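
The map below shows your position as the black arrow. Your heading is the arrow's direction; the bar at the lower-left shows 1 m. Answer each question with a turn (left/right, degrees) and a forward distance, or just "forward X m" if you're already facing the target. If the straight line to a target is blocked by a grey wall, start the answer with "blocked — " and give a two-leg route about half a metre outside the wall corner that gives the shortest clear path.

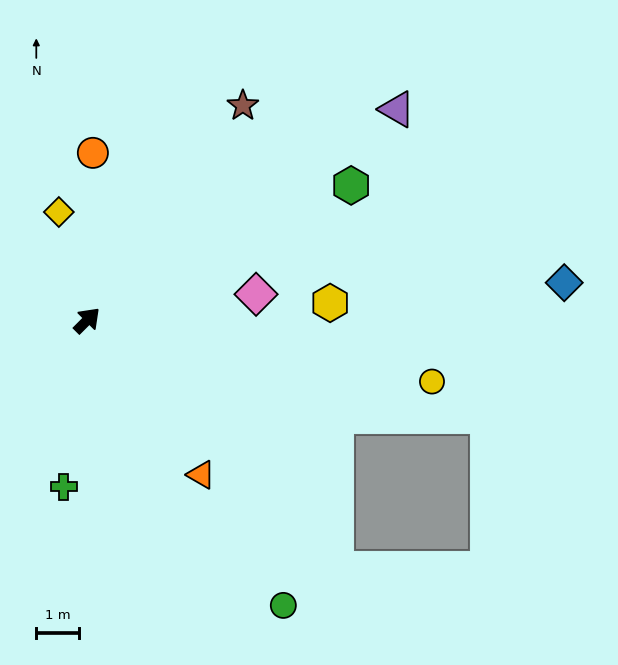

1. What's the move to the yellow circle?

turn right 55°, forward 8.2 m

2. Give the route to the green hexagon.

turn right 18°, forward 6.9 m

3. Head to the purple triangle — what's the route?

turn right 11°, forward 8.8 m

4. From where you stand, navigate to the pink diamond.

turn right 36°, forward 4.0 m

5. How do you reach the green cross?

turn right 143°, forward 3.9 m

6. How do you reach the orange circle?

turn left 43°, forward 3.9 m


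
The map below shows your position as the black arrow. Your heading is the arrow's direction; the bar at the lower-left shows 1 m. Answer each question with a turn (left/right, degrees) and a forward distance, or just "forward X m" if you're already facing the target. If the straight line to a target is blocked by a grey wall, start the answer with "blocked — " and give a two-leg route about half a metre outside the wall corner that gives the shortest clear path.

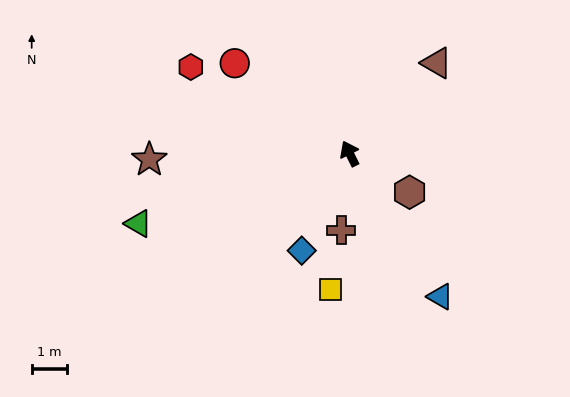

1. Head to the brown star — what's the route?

turn left 65°, forward 5.6 m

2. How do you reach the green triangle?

turn left 82°, forward 6.2 m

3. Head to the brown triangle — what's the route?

turn right 70°, forward 3.5 m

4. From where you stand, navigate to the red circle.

turn left 25°, forward 4.1 m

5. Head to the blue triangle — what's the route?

turn right 174°, forward 4.7 m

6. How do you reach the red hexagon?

turn left 35°, forward 5.1 m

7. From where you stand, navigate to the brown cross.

turn left 147°, forward 2.2 m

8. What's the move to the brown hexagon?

turn right 149°, forward 2.0 m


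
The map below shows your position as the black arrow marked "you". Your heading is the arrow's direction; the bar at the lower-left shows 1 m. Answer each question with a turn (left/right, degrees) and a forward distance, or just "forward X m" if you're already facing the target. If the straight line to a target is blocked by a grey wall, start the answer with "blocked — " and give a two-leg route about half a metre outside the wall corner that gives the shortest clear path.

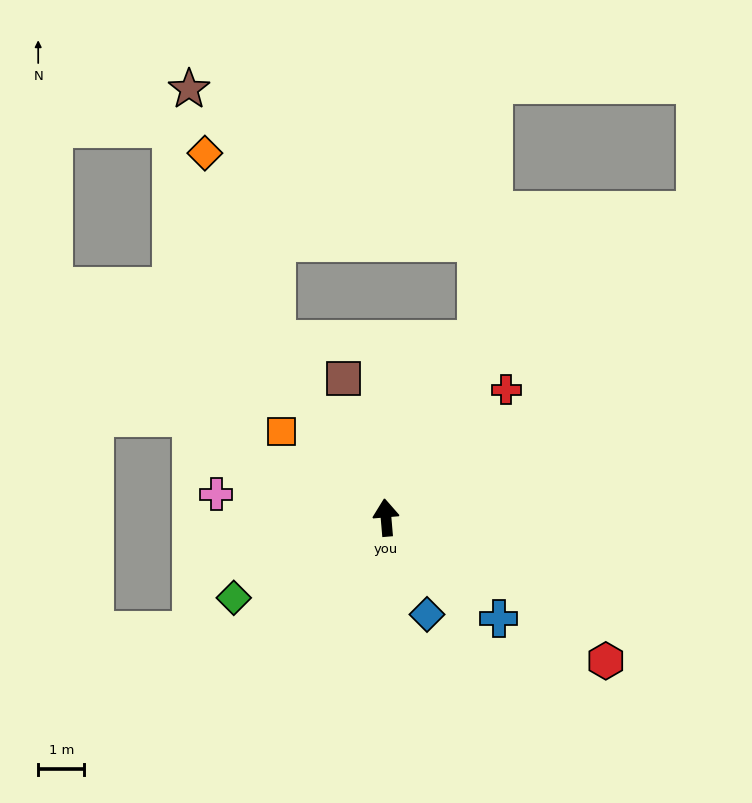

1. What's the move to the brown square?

turn left 12°, forward 3.1 m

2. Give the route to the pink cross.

turn left 77°, forward 3.7 m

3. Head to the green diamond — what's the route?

turn left 113°, forward 3.7 m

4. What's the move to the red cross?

turn right 48°, forward 3.8 m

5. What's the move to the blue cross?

turn right 137°, forward 3.3 m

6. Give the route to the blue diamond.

turn right 162°, forward 2.3 m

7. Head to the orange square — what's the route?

turn left 46°, forward 2.9 m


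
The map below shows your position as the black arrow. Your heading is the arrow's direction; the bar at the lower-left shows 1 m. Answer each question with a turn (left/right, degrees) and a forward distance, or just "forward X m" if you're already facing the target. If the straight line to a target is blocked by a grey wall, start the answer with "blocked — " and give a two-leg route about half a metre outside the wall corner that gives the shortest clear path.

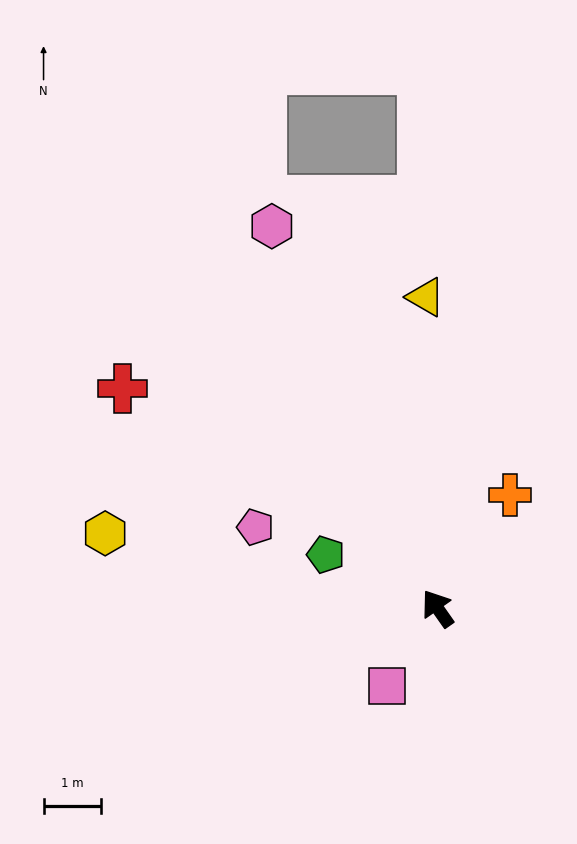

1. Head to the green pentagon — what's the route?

turn left 29°, forward 2.2 m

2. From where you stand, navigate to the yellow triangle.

turn right 33°, forward 5.5 m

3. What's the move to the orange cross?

turn right 68°, forward 2.4 m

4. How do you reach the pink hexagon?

turn right 12°, forward 7.3 m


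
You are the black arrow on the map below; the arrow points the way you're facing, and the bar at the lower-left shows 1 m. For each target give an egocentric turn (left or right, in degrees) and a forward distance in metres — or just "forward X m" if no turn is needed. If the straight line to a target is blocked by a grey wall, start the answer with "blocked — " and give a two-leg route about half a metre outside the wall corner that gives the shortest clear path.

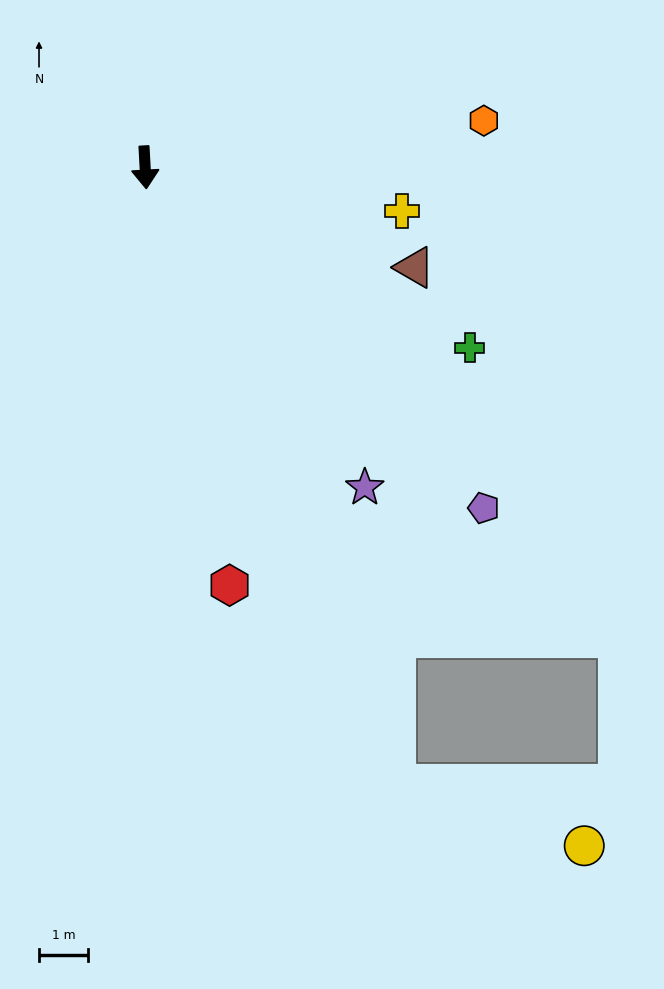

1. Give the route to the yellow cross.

turn left 77°, forward 5.4 m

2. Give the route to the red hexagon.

turn left 8°, forward 8.8 m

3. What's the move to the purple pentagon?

turn left 42°, forward 9.9 m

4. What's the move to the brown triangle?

turn left 66°, forward 5.9 m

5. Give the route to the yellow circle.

blocked — turn left 19°, forward 13.7 m, then turn left 50°, forward 4.1 m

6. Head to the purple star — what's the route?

turn left 31°, forward 8.0 m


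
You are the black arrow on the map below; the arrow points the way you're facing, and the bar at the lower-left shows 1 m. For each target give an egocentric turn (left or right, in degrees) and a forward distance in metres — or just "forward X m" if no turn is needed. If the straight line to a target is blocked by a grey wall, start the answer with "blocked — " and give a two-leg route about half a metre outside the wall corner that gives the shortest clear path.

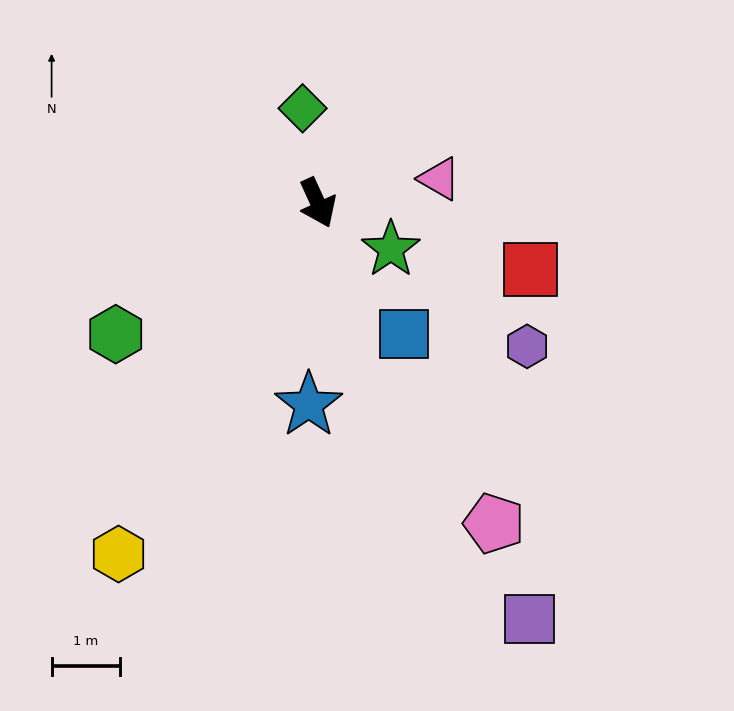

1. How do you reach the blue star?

turn right 27°, forward 2.9 m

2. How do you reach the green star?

turn left 33°, forward 1.3 m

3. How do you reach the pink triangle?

turn left 77°, forward 1.8 m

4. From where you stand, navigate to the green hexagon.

turn right 82°, forward 3.5 m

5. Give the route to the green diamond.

turn left 165°, forward 1.4 m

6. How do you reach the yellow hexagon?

turn right 54°, forward 5.9 m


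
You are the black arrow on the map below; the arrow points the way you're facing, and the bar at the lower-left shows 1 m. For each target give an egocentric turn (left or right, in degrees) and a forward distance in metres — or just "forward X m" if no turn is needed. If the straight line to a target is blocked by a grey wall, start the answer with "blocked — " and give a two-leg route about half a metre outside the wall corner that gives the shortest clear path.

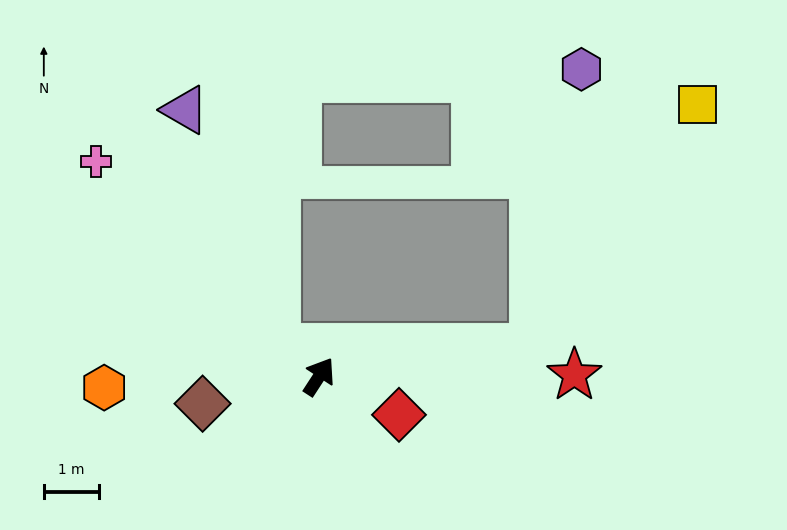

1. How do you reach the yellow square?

blocked — turn right 49°, forward 3.9 m, then turn left 48°, forward 5.3 m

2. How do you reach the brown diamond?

turn left 136°, forward 2.2 m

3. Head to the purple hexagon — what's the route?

blocked — turn right 49°, forward 3.9 m, then turn left 72°, forward 5.1 m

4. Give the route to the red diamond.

turn right 83°, forward 1.6 m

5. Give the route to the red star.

turn right 57°, forward 4.7 m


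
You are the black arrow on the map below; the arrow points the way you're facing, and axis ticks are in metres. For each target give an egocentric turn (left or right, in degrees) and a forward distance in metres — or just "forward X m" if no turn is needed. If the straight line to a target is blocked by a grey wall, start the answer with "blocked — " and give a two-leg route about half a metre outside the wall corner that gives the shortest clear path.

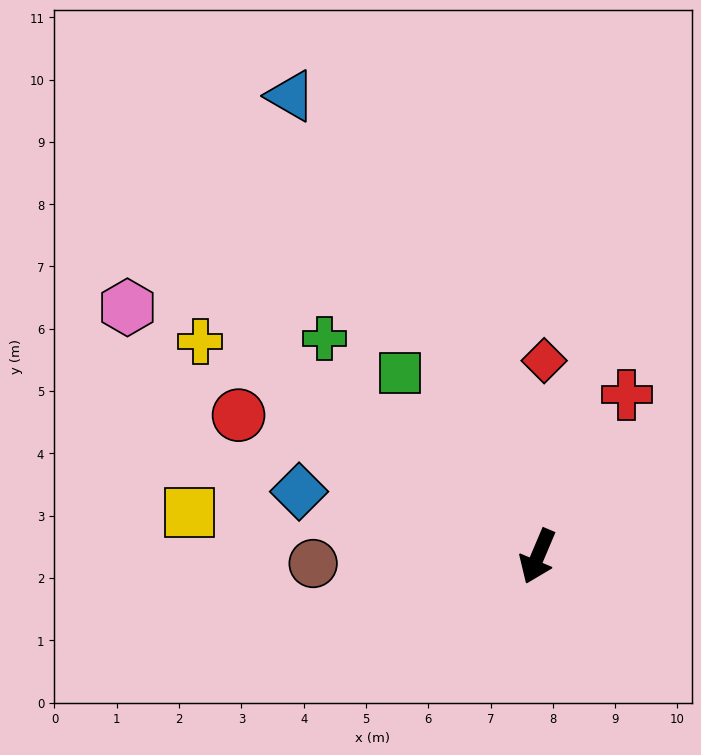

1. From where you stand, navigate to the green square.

turn right 120°, forward 3.7 m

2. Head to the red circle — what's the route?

turn right 92°, forward 5.3 m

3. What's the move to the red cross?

turn left 174°, forward 3.0 m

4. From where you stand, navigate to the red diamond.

turn right 159°, forward 3.1 m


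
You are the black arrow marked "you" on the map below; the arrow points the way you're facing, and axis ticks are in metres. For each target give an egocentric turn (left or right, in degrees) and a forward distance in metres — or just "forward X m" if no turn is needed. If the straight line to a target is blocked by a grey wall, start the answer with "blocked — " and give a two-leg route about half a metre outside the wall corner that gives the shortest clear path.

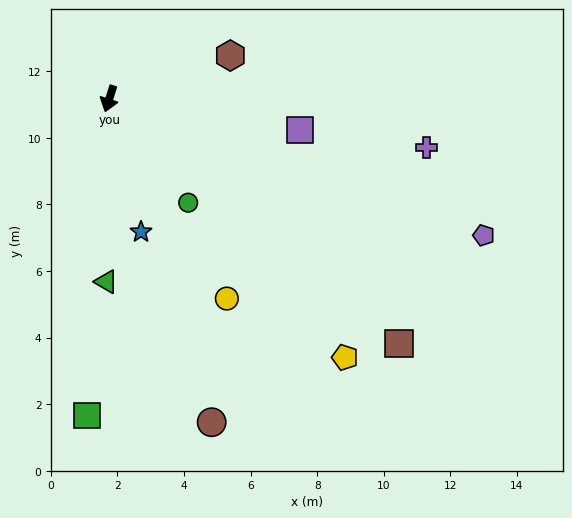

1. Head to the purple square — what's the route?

turn left 98°, forward 5.8 m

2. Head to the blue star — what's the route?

turn left 31°, forward 4.1 m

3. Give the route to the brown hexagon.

turn left 127°, forward 3.9 m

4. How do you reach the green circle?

turn left 55°, forward 3.9 m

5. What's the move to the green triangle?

turn left 17°, forward 5.5 m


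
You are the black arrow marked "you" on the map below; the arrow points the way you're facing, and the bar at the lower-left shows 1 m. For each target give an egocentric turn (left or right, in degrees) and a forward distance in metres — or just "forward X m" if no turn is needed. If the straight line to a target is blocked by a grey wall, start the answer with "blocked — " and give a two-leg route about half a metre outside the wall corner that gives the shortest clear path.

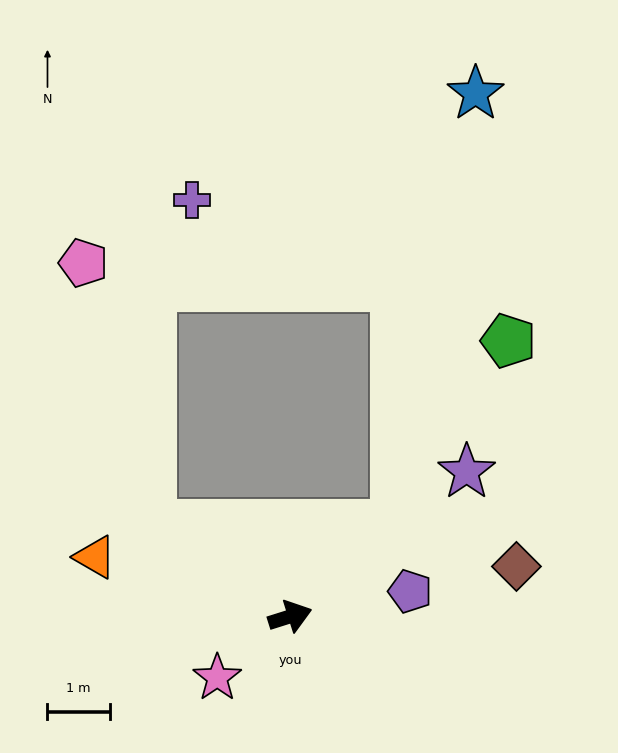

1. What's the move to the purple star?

turn left 22°, forward 3.7 m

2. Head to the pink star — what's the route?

turn right 157°, forward 1.5 m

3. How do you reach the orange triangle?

turn left 146°, forward 3.3 m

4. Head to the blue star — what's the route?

blocked — turn left 23°, forward 2.2 m, then turn left 39°, forward 7.1 m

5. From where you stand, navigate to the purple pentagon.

turn right 6°, forward 2.0 m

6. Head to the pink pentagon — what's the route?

blocked — turn left 130°, forward 2.7 m, then turn right 43°, forward 4.4 m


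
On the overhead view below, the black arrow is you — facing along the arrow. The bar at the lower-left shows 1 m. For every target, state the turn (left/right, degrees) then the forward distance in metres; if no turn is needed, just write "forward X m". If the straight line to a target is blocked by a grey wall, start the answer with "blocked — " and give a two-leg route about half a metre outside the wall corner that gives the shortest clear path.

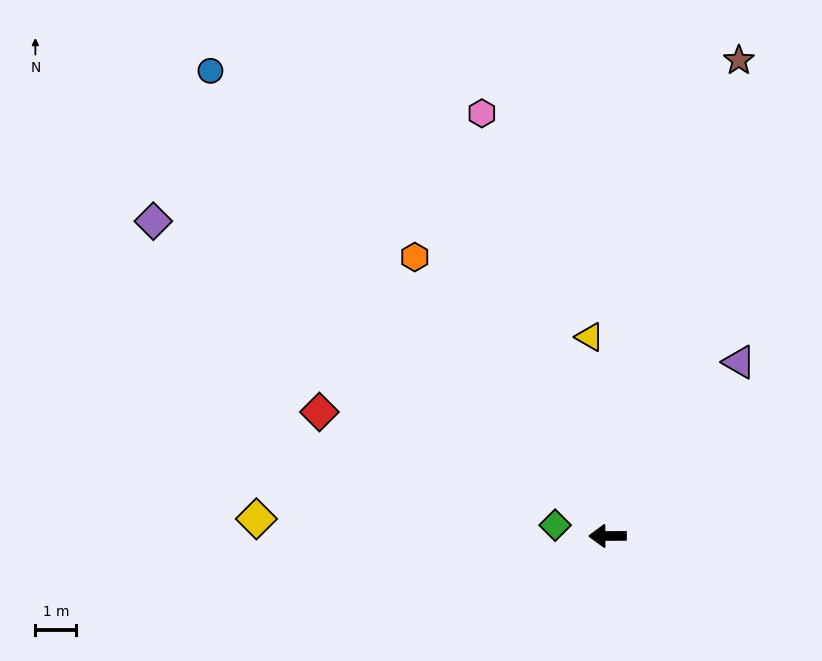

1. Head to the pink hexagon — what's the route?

turn right 74°, forward 10.8 m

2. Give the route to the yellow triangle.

turn right 85°, forward 4.9 m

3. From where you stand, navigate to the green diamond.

turn right 12°, forward 1.3 m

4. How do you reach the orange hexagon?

turn right 56°, forward 8.3 m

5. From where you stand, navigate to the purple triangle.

turn right 127°, forward 5.3 m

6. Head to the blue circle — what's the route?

turn right 50°, forward 15.0 m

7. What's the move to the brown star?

turn right 106°, forward 12.1 m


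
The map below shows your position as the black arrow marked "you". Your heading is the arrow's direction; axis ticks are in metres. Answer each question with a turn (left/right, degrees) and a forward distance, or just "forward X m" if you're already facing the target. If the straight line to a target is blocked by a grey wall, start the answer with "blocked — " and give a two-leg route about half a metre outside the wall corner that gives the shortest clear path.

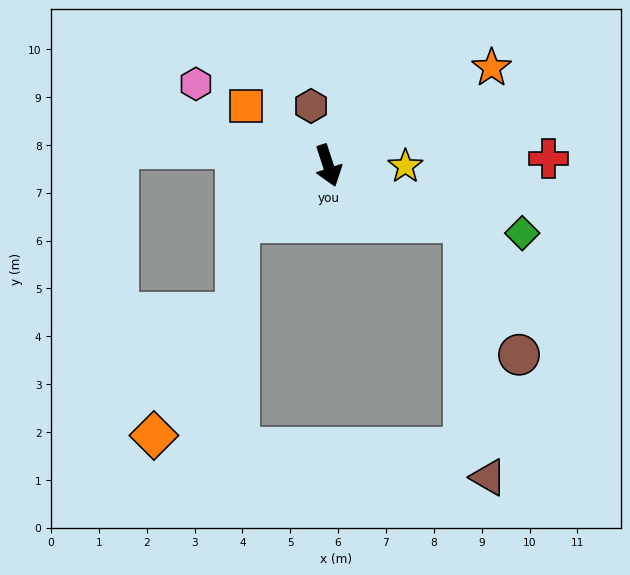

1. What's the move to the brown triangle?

blocked — turn left 49°, forward 3.1 m, then turn right 62°, forward 5.3 m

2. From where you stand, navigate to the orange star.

turn left 103°, forward 4.0 m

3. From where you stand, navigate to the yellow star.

turn left 71°, forward 1.6 m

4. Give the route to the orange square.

turn right 144°, forward 2.1 m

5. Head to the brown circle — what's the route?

blocked — turn left 49°, forward 3.1 m, then turn right 44°, forward 3.0 m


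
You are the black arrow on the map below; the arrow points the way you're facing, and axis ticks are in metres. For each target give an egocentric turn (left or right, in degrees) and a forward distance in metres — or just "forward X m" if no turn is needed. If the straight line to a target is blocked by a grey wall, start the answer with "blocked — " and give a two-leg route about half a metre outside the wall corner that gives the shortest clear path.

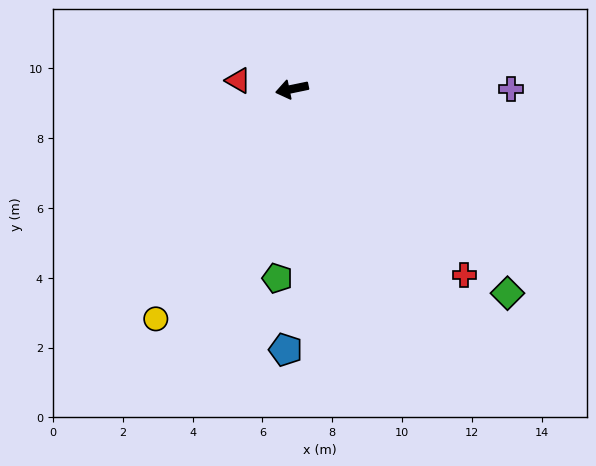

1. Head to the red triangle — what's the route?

turn right 21°, forward 1.6 m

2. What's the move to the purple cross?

turn left 168°, forward 6.3 m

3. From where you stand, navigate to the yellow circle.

turn left 48°, forward 7.6 m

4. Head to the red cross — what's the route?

turn left 121°, forward 7.3 m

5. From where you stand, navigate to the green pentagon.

turn left 74°, forward 5.4 m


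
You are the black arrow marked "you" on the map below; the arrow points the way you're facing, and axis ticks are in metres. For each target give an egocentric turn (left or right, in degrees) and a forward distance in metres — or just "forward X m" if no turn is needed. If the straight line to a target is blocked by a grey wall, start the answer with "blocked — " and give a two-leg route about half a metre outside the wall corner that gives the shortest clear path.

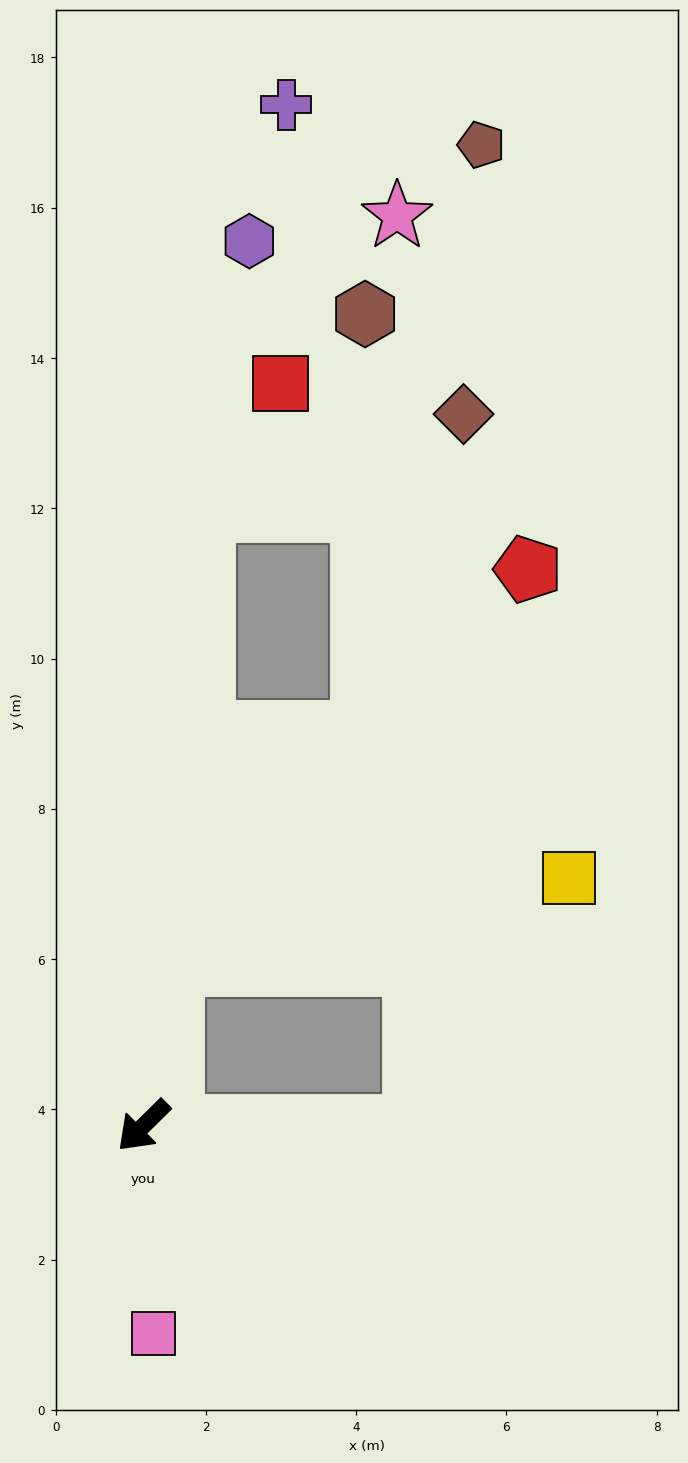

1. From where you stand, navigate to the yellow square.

blocked — turn left 135°, forward 3.6 m, then turn left 59°, forward 3.9 m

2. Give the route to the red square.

blocked — turn right 140°, forward 8.2 m, then turn right 26°, forward 2.0 m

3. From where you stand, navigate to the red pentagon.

blocked — turn right 145°, forward 2.2 m, then turn right 32°, forward 7.1 m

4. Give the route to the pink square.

turn left 48°, forward 2.8 m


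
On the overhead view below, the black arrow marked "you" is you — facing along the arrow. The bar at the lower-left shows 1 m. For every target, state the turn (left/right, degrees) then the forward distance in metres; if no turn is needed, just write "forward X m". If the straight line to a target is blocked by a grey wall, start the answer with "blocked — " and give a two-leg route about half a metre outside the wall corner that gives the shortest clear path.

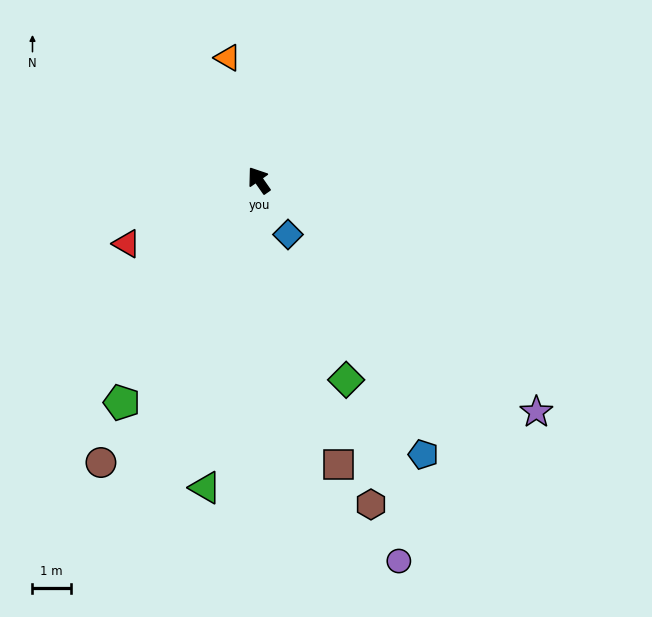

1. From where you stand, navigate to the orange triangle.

turn right 21°, forward 3.3 m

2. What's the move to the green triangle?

turn left 135°, forward 8.1 m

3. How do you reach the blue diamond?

turn left 173°, forward 1.6 m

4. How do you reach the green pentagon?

turn left 113°, forward 6.8 m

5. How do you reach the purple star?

turn right 165°, forward 9.4 m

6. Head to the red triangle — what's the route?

turn left 81°, forward 3.8 m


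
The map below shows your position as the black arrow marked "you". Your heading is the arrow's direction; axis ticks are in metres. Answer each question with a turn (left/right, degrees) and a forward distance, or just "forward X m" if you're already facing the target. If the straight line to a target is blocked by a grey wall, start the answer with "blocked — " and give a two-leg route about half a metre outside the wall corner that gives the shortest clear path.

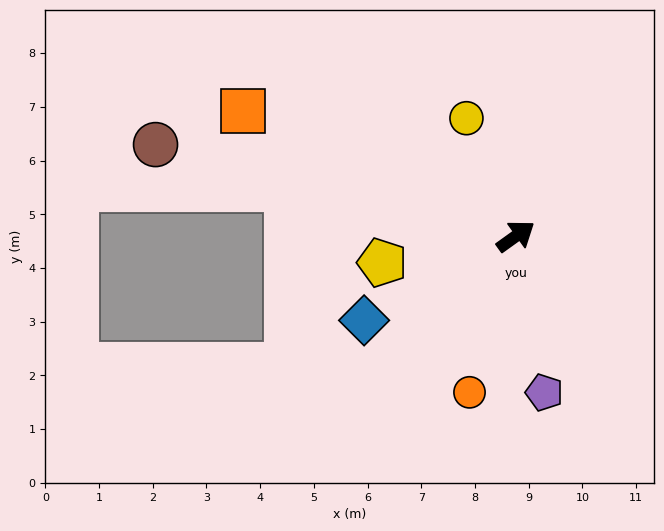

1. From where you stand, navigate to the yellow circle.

turn left 77°, forward 2.4 m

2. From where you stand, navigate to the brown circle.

turn left 130°, forward 6.9 m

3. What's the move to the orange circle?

turn right 142°, forward 3.0 m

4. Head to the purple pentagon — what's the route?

turn right 115°, forward 3.0 m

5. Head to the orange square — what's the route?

turn left 120°, forward 5.6 m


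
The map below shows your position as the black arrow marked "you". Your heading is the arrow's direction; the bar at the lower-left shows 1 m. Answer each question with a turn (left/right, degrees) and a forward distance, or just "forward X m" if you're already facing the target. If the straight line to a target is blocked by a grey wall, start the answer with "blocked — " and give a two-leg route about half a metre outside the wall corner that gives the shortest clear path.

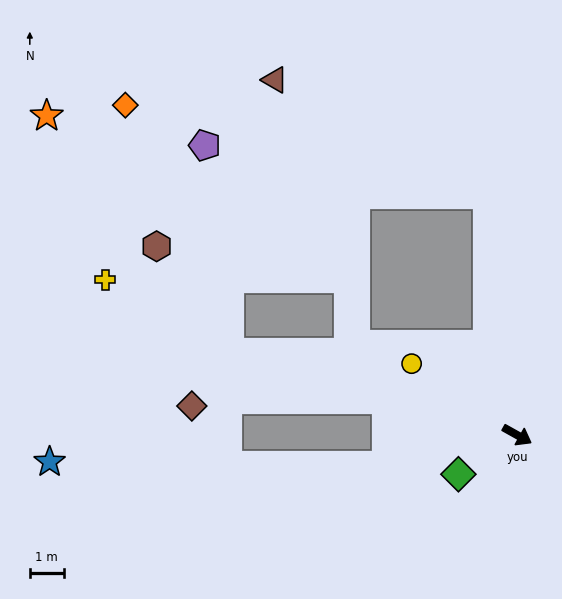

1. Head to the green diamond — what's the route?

turn right 117°, forward 2.1 m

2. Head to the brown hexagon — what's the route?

blocked — turn right 167°, forward 8.8 m, then turn right 39°, forward 3.8 m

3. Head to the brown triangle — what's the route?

blocked — turn left 126°, forward 7.1 m, then turn left 55°, forward 7.1 m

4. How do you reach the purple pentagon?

blocked — turn left 126°, forward 7.1 m, then turn left 73°, forward 8.4 m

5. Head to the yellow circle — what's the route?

turn left 175°, forward 3.7 m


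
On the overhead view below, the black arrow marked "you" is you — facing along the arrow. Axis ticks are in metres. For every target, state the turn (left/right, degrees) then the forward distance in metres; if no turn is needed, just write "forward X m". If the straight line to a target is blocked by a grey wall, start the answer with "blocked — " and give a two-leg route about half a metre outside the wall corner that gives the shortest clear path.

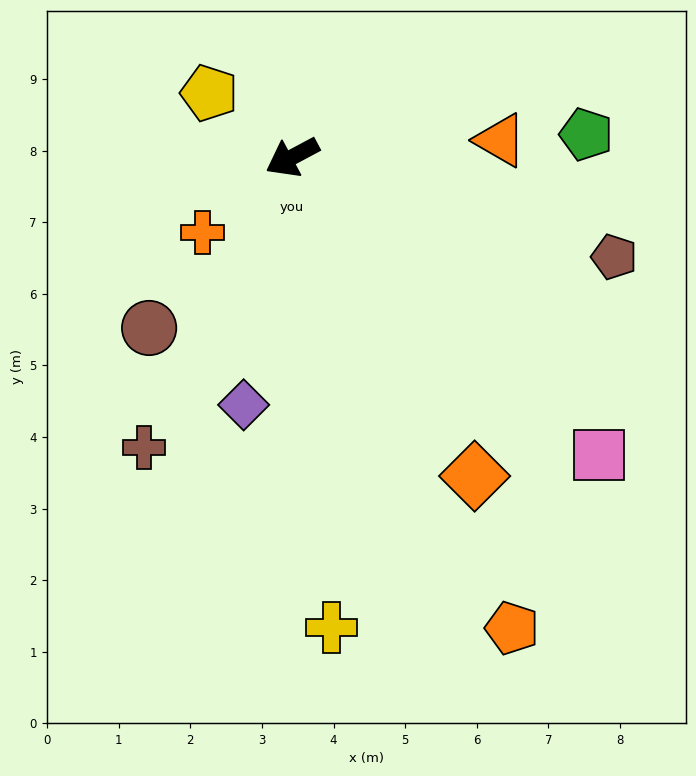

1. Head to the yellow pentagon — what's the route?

turn right 66°, forward 1.5 m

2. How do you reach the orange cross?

turn left 12°, forward 1.6 m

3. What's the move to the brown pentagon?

turn left 135°, forward 4.7 m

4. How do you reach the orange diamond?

turn left 92°, forward 5.1 m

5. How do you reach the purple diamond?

turn left 51°, forward 3.5 m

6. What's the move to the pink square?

turn left 108°, forward 6.0 m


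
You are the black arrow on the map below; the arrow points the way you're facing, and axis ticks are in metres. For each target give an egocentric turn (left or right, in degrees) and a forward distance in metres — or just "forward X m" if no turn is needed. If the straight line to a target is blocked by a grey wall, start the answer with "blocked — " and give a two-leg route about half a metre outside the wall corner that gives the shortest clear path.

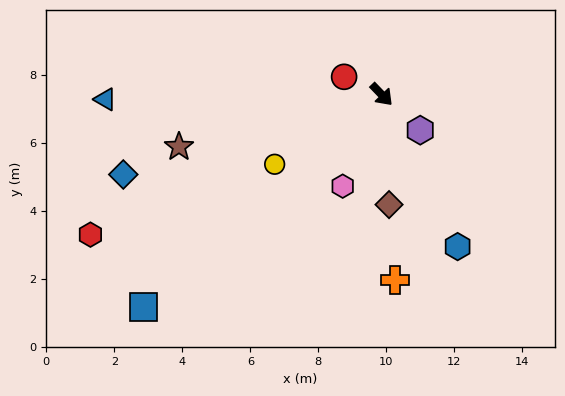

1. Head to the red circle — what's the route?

turn right 159°, forward 1.2 m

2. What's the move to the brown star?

turn right 119°, forward 6.2 m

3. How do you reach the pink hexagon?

turn right 67°, forward 2.9 m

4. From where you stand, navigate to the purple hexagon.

turn left 3°, forward 1.5 m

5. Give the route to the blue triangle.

turn right 133°, forward 8.1 m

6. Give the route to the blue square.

turn right 92°, forward 9.4 m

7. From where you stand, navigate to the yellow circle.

turn right 101°, forward 3.8 m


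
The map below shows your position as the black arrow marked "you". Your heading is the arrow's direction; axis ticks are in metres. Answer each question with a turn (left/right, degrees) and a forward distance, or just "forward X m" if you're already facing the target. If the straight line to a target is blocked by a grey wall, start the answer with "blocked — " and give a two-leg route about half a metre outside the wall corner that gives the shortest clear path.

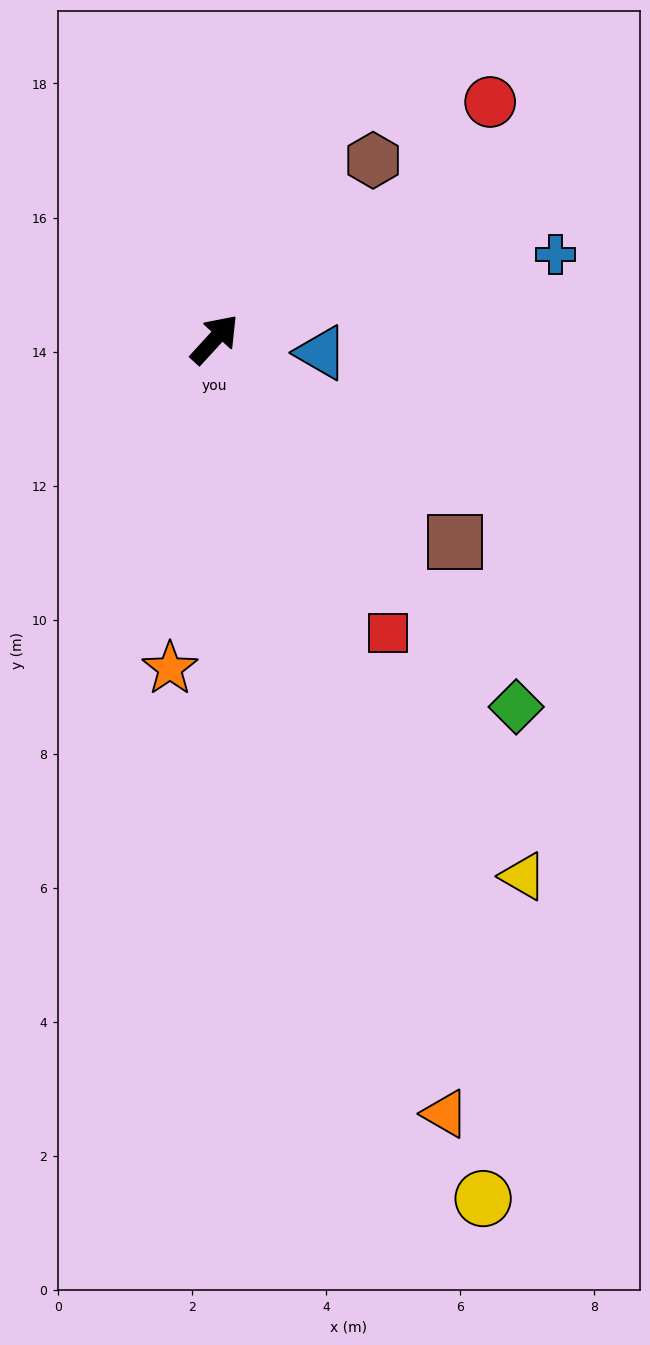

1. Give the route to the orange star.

turn right 145°, forward 5.0 m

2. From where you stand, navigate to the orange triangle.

turn right 121°, forward 12.1 m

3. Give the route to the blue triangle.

turn right 55°, forward 1.6 m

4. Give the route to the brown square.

turn right 88°, forward 4.7 m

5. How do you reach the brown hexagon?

forward 3.6 m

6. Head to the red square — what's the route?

turn right 107°, forward 5.1 m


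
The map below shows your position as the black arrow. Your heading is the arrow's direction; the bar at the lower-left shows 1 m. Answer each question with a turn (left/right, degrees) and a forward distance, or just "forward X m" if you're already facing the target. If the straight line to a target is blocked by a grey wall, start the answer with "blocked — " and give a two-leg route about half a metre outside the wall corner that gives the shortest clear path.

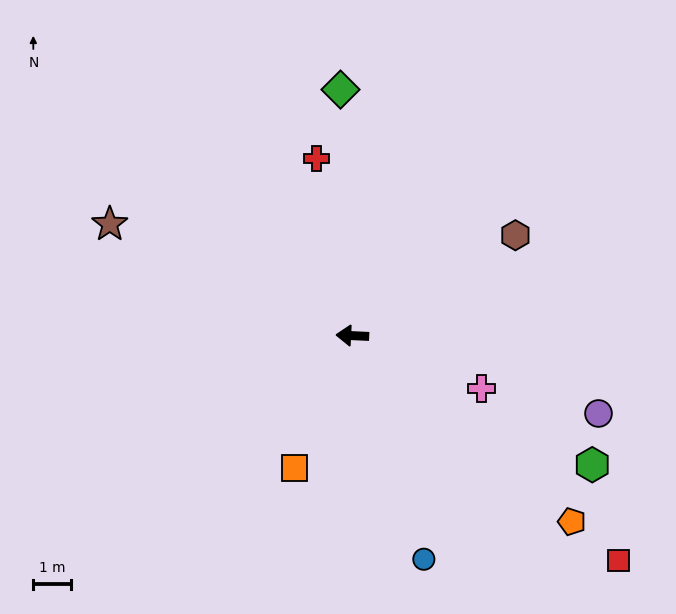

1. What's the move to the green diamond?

turn right 85°, forward 6.6 m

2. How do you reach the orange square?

turn left 69°, forward 3.9 m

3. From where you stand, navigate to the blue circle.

turn left 110°, forward 6.3 m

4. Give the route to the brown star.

turn right 22°, forward 7.2 m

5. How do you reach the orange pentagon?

turn left 142°, forward 7.7 m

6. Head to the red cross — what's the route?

turn right 76°, forward 4.9 m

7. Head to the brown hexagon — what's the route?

turn right 146°, forward 5.1 m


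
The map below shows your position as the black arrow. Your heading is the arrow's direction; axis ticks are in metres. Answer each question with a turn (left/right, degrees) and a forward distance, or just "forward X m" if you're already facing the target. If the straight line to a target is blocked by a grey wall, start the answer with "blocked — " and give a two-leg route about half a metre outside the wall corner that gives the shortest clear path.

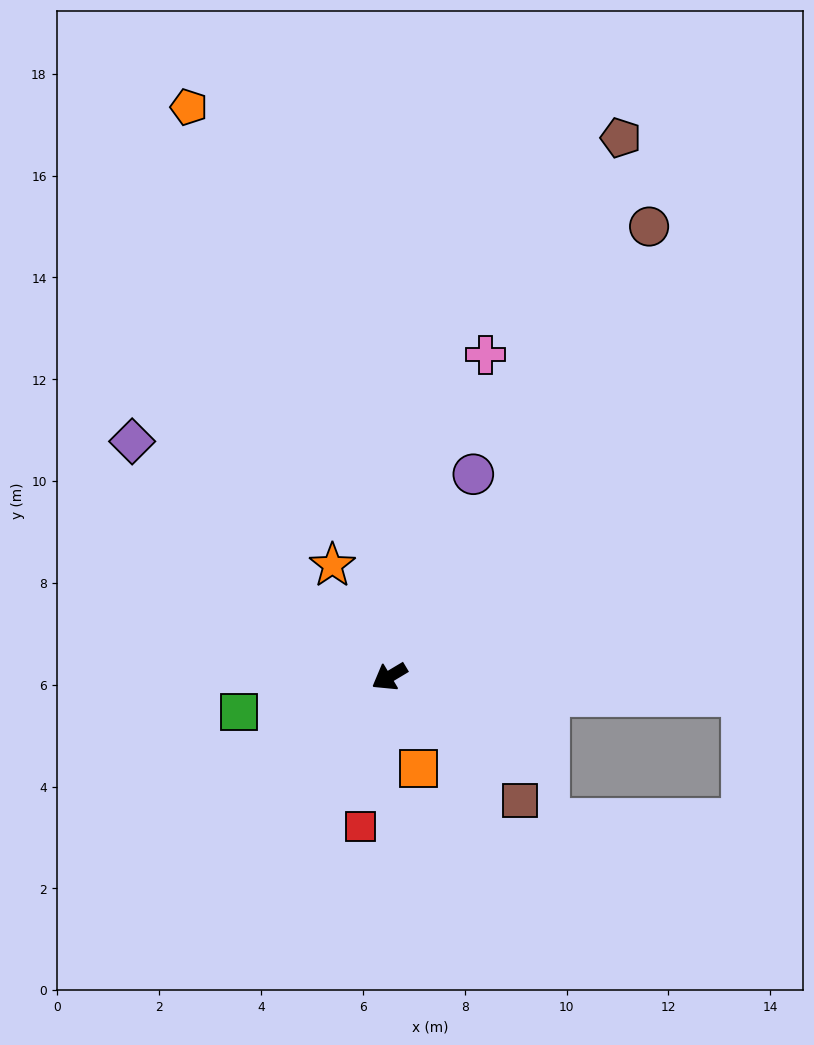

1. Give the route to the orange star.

turn right 94°, forward 2.5 m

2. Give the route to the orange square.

turn left 77°, forward 1.9 m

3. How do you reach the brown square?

turn left 106°, forward 3.5 m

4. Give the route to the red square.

turn left 48°, forward 3.0 m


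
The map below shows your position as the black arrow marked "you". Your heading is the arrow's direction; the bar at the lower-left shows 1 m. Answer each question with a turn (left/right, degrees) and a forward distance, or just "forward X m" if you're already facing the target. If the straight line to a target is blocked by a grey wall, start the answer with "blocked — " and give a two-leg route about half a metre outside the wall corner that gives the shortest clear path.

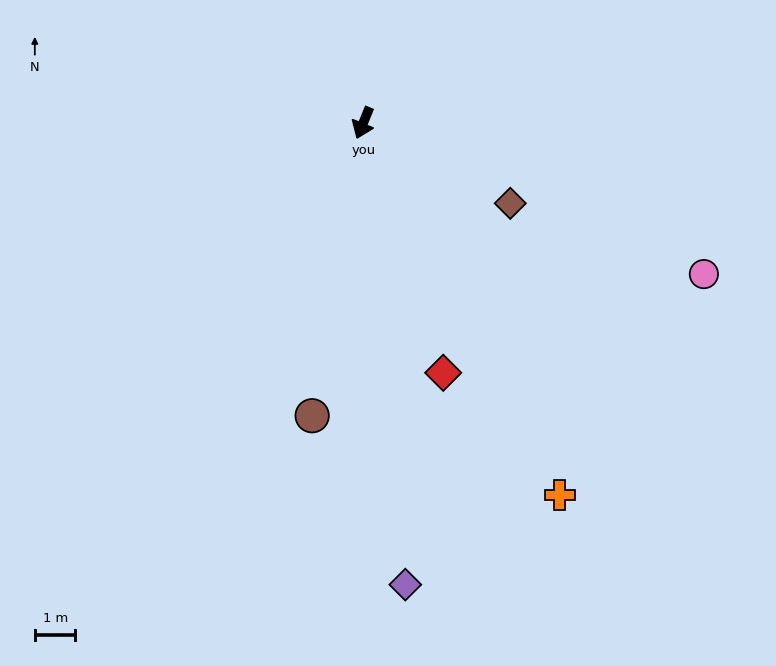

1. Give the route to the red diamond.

turn left 40°, forward 6.5 m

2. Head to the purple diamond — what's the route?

turn left 27°, forward 11.4 m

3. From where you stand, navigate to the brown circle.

turn left 12°, forward 7.3 m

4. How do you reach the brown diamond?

turn left 83°, forward 4.1 m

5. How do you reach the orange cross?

turn left 50°, forward 10.3 m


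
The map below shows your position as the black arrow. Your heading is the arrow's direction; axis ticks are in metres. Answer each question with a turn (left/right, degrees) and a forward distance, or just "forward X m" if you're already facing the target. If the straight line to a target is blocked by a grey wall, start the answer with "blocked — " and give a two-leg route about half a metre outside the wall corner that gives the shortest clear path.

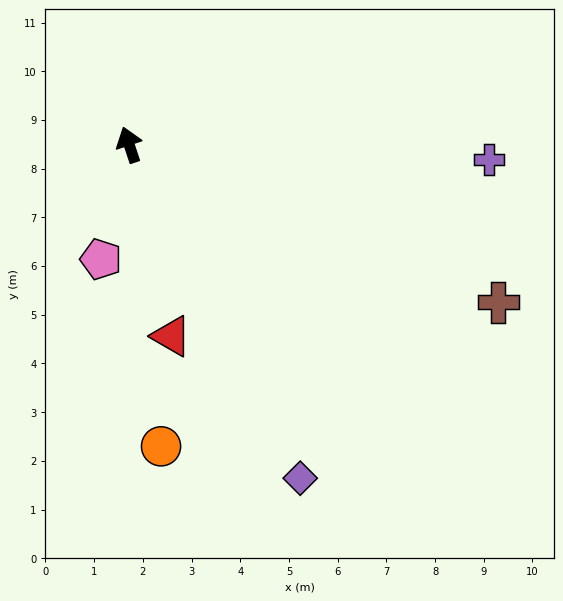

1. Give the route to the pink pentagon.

turn left 148°, forward 2.4 m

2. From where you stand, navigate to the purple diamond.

turn right 171°, forward 7.7 m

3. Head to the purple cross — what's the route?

turn right 111°, forward 7.4 m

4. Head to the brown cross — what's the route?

turn right 131°, forward 8.2 m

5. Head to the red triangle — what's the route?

turn left 174°, forward 4.0 m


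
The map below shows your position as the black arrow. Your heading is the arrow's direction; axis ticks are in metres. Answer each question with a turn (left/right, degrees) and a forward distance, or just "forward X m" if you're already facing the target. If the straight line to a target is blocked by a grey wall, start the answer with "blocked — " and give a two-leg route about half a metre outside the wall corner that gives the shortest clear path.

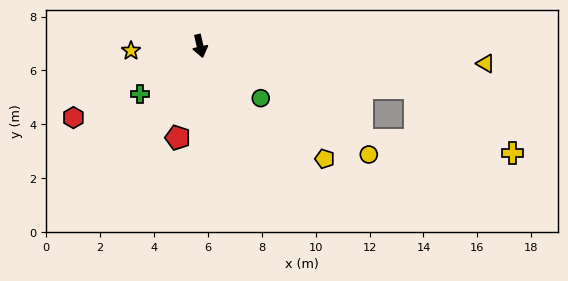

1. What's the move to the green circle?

turn left 37°, forward 3.0 m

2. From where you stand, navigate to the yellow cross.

blocked — turn left 66°, forward 8.2 m, then turn right 23°, forward 4.3 m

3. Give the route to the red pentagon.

turn right 26°, forward 3.5 m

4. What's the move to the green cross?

turn right 64°, forward 2.9 m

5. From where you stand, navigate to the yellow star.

turn right 99°, forward 2.6 m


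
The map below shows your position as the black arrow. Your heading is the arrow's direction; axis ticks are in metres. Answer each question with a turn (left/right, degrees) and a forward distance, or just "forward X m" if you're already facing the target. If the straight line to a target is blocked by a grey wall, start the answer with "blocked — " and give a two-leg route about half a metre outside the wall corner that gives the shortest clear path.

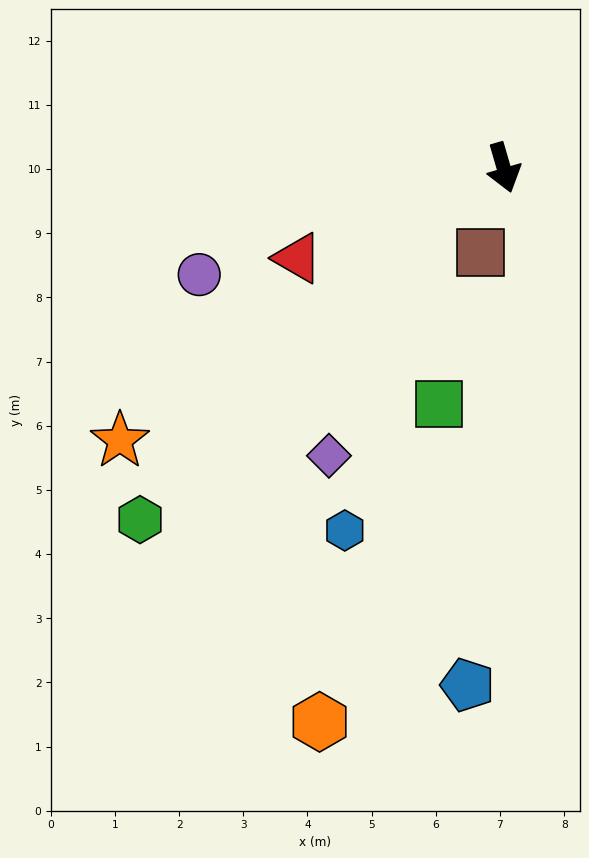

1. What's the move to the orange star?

turn right 71°, forward 7.3 m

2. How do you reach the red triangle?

turn right 82°, forward 3.5 m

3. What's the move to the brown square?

turn right 31°, forward 1.4 m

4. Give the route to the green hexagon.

turn right 62°, forward 7.9 m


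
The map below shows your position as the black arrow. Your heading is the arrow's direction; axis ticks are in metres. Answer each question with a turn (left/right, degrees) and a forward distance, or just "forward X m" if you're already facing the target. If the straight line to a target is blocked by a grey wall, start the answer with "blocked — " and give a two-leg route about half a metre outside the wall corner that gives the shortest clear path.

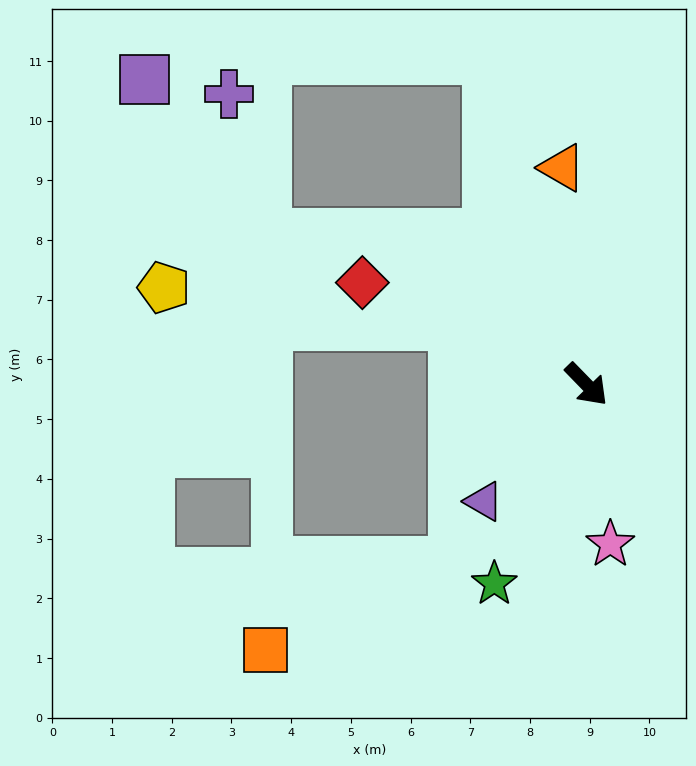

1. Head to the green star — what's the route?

turn right 69°, forward 3.7 m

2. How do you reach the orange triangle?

turn left 142°, forward 3.7 m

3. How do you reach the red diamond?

turn right 159°, forward 4.1 m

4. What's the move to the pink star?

turn right 36°, forward 2.7 m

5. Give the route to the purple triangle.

turn right 85°, forward 2.6 m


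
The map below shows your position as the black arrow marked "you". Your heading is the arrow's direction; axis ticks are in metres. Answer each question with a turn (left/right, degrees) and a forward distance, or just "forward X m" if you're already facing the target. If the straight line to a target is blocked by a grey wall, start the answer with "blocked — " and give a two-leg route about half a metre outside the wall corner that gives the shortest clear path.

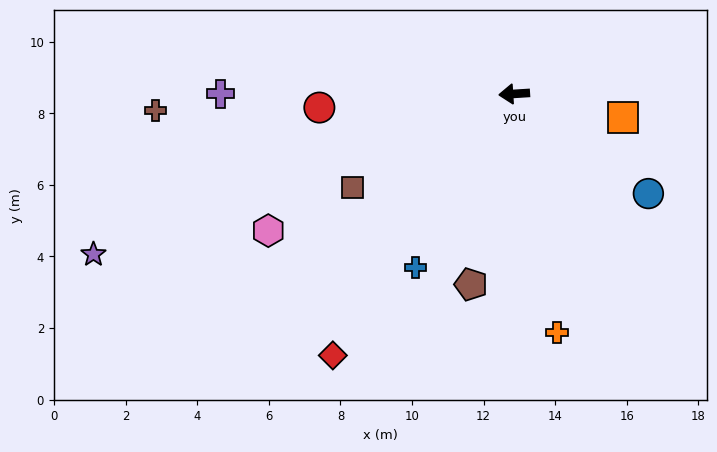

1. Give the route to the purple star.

turn left 17°, forward 12.6 m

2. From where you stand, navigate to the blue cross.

turn left 57°, forward 5.6 m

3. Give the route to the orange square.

turn left 164°, forward 3.1 m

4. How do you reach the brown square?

turn left 26°, forward 5.2 m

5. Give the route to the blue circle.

turn left 140°, forward 4.7 m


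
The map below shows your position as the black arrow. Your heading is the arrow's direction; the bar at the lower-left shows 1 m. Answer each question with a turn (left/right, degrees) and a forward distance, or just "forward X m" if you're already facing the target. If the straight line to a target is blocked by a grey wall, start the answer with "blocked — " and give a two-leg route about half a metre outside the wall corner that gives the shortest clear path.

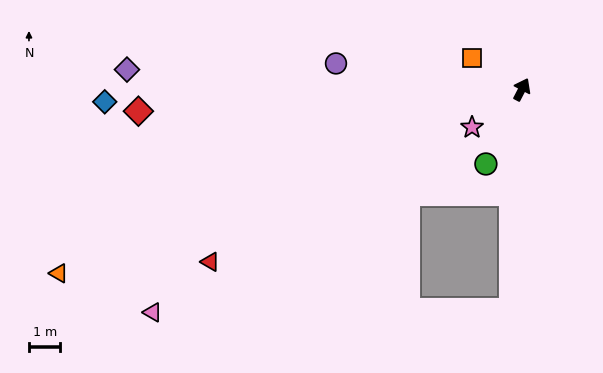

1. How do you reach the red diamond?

turn left 121°, forward 12.2 m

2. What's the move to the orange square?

turn left 85°, forward 1.9 m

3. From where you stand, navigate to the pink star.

turn left 155°, forward 2.0 m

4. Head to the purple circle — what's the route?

turn left 109°, forward 6.0 m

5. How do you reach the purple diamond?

turn left 115°, forward 12.6 m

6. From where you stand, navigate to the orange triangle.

turn left 139°, forward 15.9 m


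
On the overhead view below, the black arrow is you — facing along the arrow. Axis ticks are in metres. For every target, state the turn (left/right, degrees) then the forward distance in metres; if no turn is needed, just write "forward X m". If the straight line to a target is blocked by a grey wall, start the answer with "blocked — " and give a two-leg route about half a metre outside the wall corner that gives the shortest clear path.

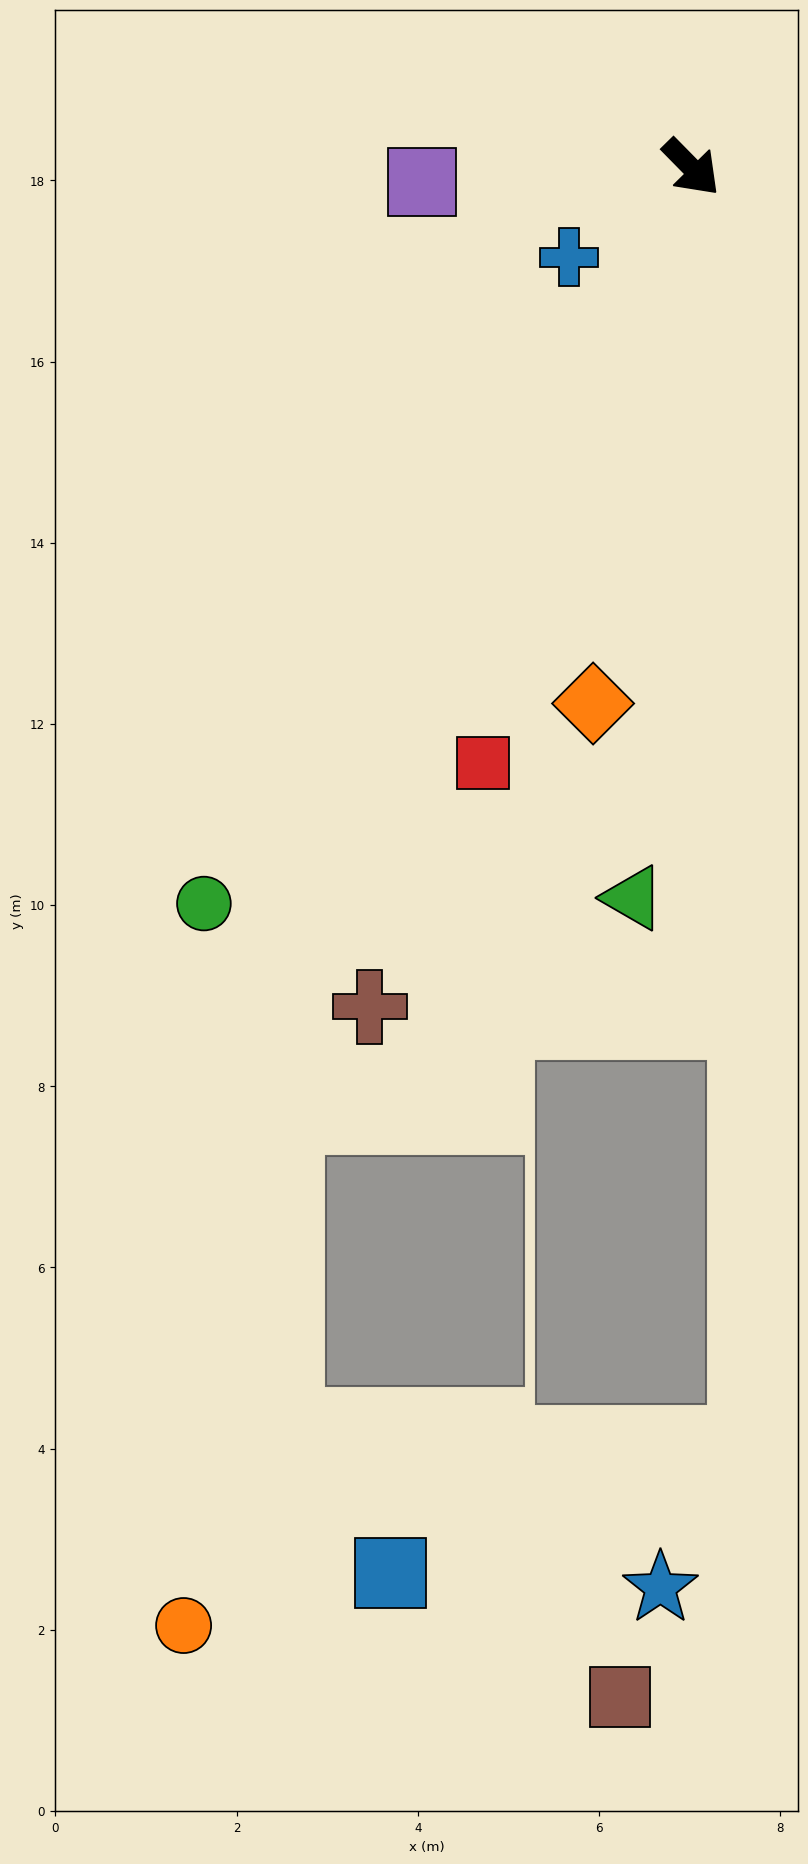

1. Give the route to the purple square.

turn right 131°, forward 3.0 m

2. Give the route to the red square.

turn right 64°, forward 7.0 m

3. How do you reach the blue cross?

turn right 98°, forward 1.7 m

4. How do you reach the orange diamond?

turn right 55°, forward 6.0 m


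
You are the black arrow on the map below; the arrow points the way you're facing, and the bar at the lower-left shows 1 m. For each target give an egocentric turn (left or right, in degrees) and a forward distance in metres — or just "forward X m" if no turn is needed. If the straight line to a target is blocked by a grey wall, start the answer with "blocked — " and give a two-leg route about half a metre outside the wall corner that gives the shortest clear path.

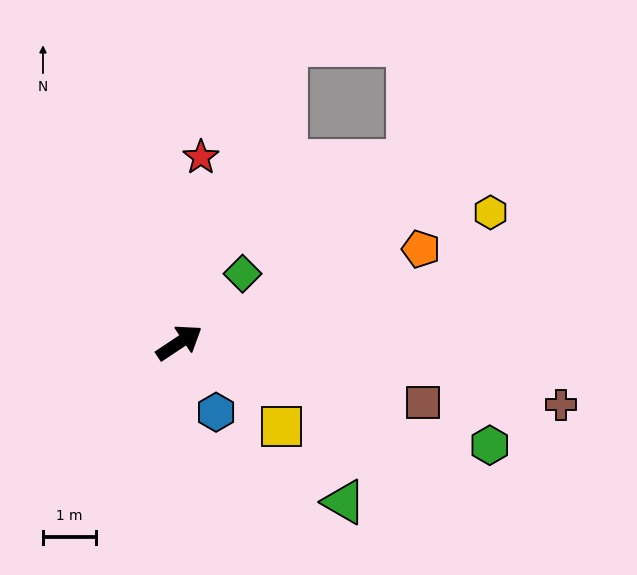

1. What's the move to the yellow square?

turn right 73°, forward 2.5 m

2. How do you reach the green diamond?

turn left 14°, forward 1.8 m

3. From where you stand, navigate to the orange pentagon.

turn right 12°, forward 4.9 m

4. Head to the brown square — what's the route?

turn right 47°, forward 4.7 m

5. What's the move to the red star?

turn left 50°, forward 3.5 m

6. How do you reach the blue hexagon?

turn right 96°, forward 1.5 m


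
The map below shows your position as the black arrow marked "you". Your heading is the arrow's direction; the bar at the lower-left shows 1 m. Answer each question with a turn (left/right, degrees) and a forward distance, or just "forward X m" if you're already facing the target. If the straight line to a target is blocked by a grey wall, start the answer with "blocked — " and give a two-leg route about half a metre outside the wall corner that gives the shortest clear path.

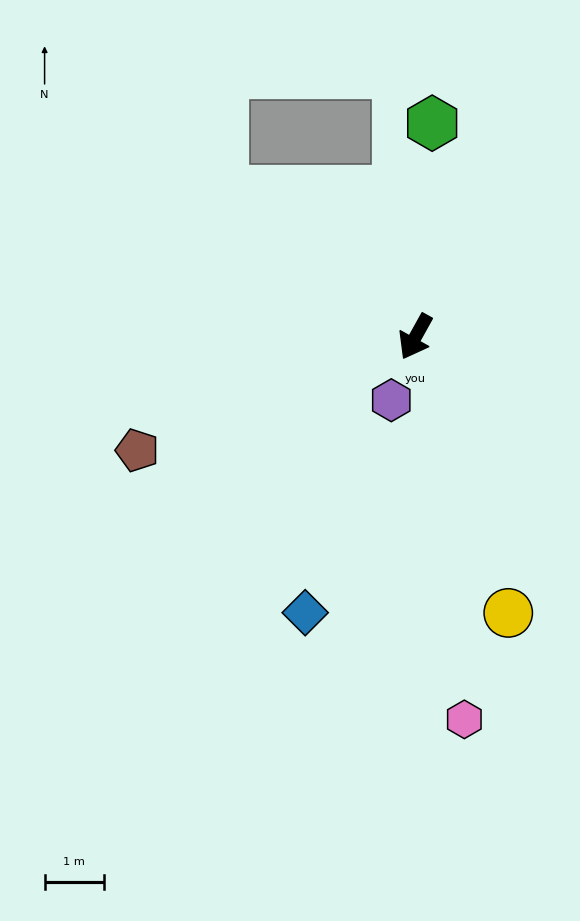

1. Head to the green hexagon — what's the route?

turn right 155°, forward 3.6 m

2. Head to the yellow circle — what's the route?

turn left 48°, forward 4.9 m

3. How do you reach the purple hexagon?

turn left 8°, forward 1.1 m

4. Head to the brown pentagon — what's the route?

turn right 39°, forward 5.1 m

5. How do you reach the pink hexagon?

turn left 36°, forward 6.5 m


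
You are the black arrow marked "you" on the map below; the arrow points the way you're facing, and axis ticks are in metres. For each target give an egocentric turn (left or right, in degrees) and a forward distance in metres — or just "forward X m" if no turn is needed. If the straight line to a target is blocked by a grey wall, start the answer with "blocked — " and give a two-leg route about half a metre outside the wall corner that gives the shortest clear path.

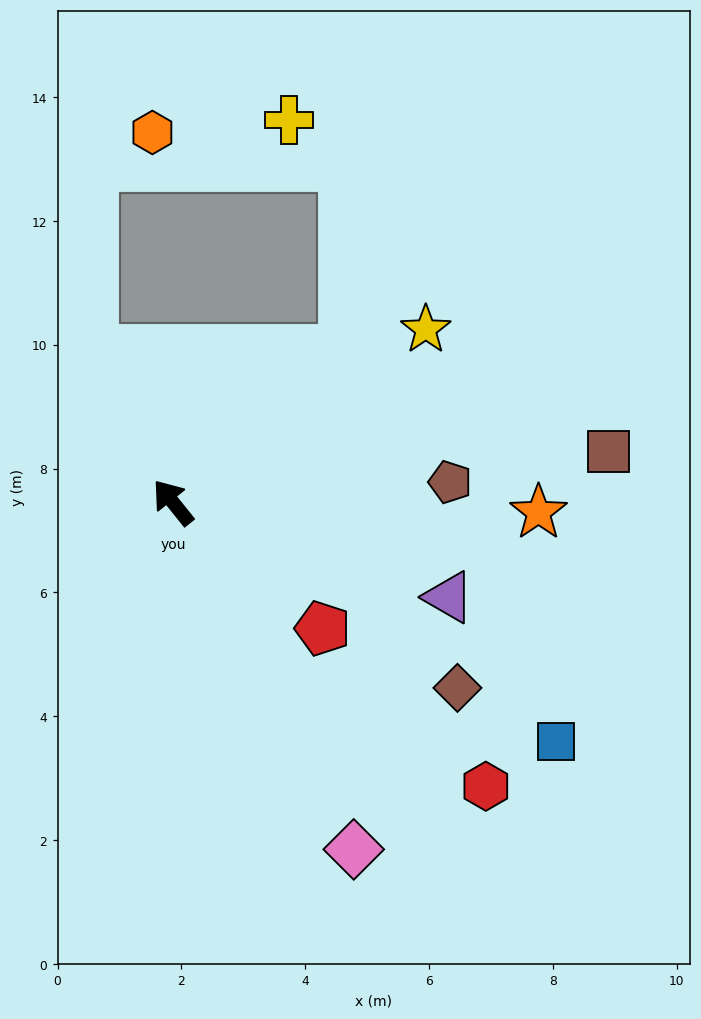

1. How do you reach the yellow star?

turn right 94°, forward 4.9 m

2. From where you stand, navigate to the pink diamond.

turn left 169°, forward 6.3 m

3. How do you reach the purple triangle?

turn right 148°, forward 4.7 m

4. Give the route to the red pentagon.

turn right 169°, forward 3.2 m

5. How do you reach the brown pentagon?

turn right 125°, forward 4.5 m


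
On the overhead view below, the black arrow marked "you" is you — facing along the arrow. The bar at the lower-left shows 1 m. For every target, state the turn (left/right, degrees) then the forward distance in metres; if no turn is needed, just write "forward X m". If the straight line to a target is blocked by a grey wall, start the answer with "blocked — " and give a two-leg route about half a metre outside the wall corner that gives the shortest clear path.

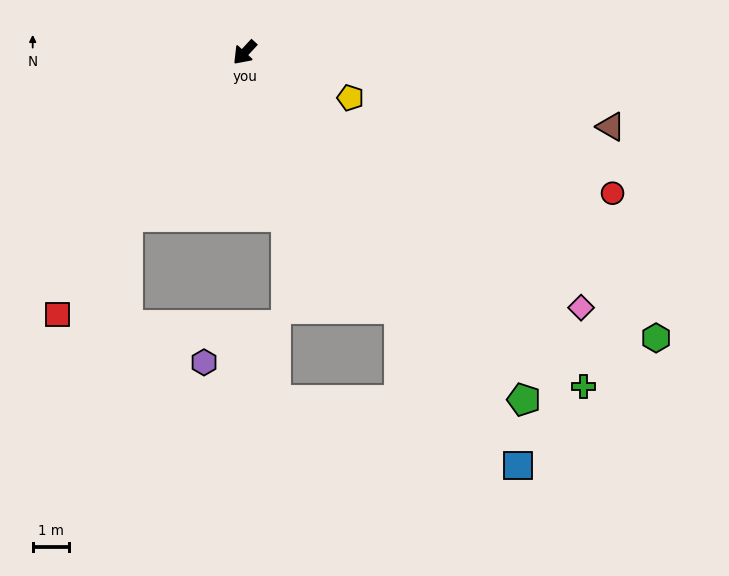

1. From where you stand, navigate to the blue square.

turn left 76°, forward 13.6 m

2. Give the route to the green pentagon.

turn left 82°, forward 12.2 m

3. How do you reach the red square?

turn left 7°, forward 8.8 m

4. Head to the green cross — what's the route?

turn left 88°, forward 13.0 m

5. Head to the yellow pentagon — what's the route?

turn left 110°, forward 3.2 m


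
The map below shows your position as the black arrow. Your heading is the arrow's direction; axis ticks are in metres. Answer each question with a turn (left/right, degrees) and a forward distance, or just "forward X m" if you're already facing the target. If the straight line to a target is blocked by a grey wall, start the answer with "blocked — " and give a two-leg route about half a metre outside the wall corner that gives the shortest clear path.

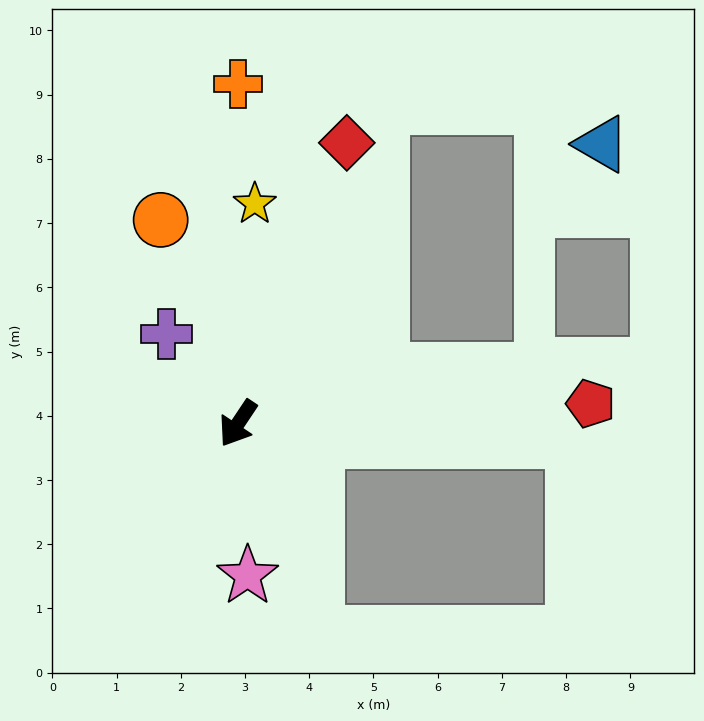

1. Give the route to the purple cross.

turn right 108°, forward 1.8 m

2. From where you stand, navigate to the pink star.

turn left 37°, forward 2.4 m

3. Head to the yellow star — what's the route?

turn right 151°, forward 3.4 m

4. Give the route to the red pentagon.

turn left 127°, forward 5.5 m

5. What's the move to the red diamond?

turn right 167°, forward 4.7 m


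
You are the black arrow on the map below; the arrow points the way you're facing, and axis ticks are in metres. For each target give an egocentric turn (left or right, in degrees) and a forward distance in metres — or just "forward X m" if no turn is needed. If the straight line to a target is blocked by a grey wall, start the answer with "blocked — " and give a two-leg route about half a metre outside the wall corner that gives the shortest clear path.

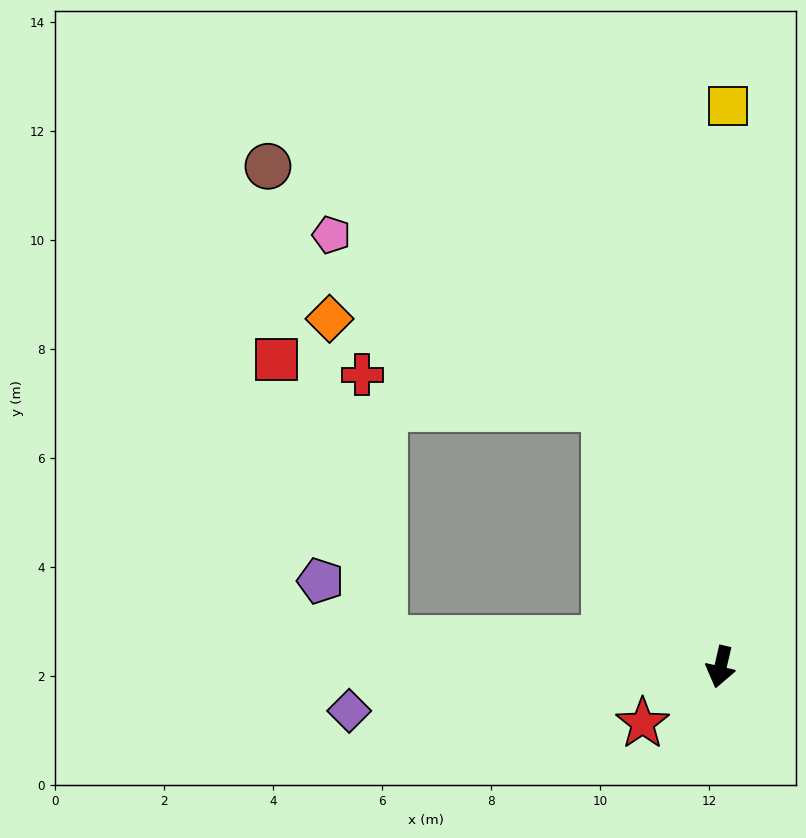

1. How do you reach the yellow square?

turn right 168°, forward 10.3 m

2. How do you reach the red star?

turn right 41°, forward 1.8 m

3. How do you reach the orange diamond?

blocked — turn right 143°, forward 5.2 m, then turn left 48°, forward 5.3 m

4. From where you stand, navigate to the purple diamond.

turn right 70°, forward 6.9 m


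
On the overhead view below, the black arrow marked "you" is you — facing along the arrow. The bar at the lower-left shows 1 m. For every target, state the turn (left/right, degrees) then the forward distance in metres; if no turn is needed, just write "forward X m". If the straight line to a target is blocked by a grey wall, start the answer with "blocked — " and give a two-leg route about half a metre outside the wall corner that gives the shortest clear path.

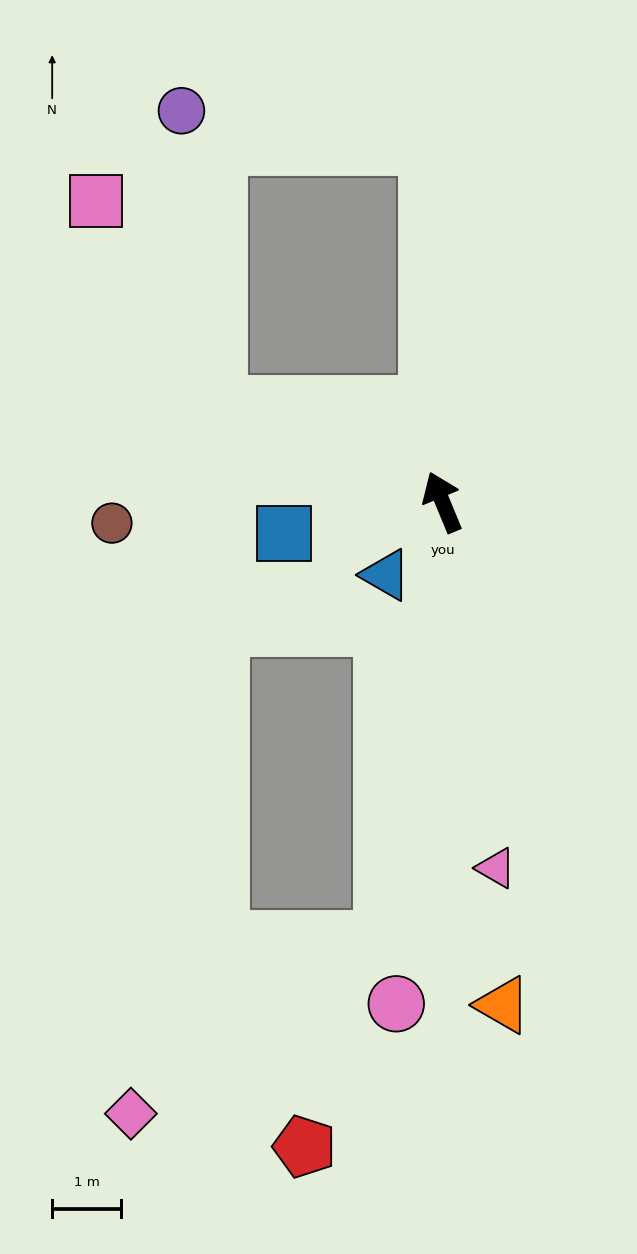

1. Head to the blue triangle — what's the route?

turn left 120°, forward 1.3 m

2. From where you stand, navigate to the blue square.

turn left 79°, forward 2.3 m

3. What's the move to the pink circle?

turn left 152°, forward 7.3 m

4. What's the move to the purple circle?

blocked — turn left 44°, forward 3.5 m, then turn right 59°, forward 4.3 m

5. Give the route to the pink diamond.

blocked — turn left 150°, forward 6.4 m, then turn right 48°, forward 4.4 m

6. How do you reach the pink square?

blocked — turn left 44°, forward 3.5 m, then turn right 36°, forward 3.4 m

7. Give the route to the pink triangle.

turn left 166°, forward 5.4 m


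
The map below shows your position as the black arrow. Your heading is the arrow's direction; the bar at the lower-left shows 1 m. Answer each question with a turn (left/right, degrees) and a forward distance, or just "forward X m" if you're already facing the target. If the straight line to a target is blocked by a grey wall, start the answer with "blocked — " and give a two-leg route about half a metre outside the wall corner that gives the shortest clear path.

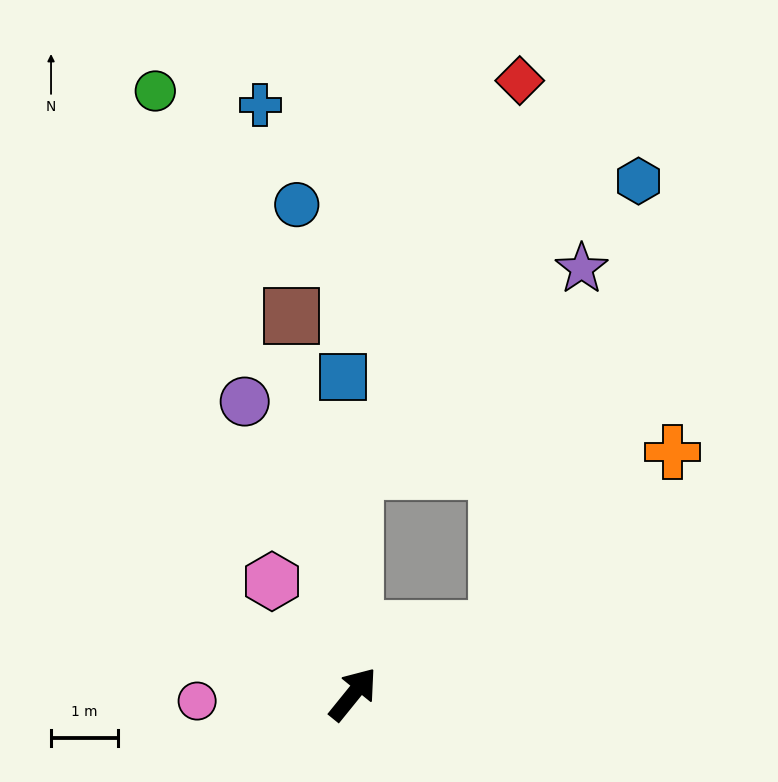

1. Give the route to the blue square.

turn left 41°, forward 4.8 m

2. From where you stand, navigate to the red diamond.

blocked — turn left 38°, forward 3.3 m, then turn right 22°, forward 6.4 m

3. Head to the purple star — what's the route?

blocked — turn left 38°, forward 3.3 m, then turn right 47°, forward 4.6 m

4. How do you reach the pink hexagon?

turn left 75°, forward 2.1 m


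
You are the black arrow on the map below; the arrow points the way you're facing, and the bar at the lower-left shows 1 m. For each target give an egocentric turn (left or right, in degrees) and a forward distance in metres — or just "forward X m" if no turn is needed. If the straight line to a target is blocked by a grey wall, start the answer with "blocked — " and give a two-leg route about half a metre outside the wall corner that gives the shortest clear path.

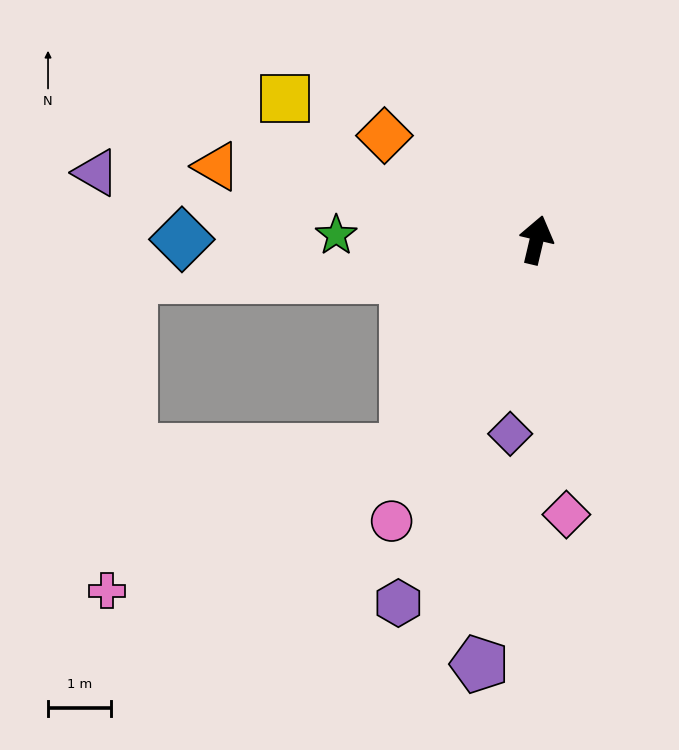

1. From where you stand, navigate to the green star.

turn left 102°, forward 3.2 m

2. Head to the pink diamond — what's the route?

turn right 161°, forward 4.4 m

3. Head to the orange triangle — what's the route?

turn left 90°, forward 5.2 m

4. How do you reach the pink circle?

turn left 166°, forward 5.0 m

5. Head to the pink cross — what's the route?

blocked — turn left 162°, forward 3.9 m, then turn right 34°, forward 5.3 m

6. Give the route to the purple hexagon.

turn left 172°, forward 6.2 m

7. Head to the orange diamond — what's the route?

turn left 69°, forward 2.9 m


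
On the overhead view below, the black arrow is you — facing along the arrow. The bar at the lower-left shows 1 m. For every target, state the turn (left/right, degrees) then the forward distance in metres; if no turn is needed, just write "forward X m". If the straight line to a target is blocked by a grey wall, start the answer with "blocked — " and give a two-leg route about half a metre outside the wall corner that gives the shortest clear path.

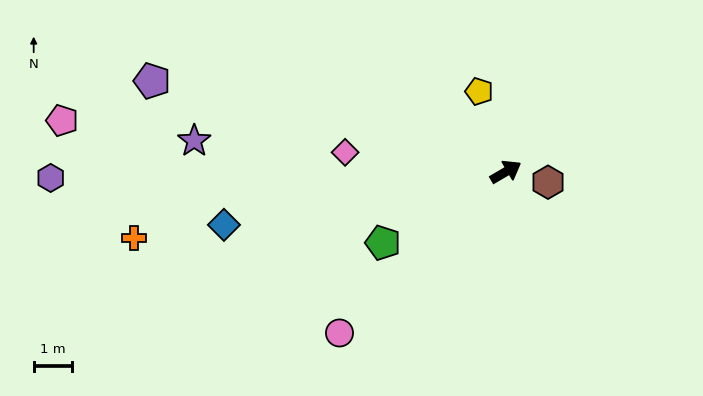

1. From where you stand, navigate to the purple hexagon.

turn left 150°, forward 11.8 m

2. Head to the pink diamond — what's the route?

turn left 143°, forward 4.2 m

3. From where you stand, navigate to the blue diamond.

turn left 160°, forward 7.5 m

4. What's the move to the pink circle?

turn right 166°, forward 6.0 m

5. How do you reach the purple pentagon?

turn left 135°, forward 9.5 m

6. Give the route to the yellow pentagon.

turn left 78°, forward 2.2 m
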